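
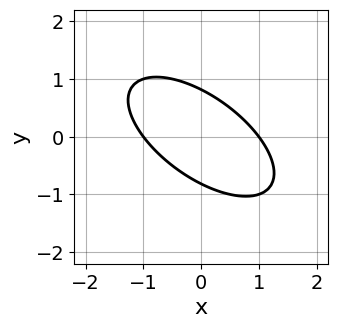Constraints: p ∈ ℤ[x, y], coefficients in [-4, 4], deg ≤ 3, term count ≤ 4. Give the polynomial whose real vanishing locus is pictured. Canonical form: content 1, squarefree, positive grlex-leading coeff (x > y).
2*x^2 + 3*x*y + 3*y^2 - 2

First, degree: no degree-1 curve has this shape, so deg p = 2.
Next, reading off the gridlines: the x-axis gridline crossings are at x ∈ {-1, 1}.
Finally, solving for integer coefficients yields p as stated.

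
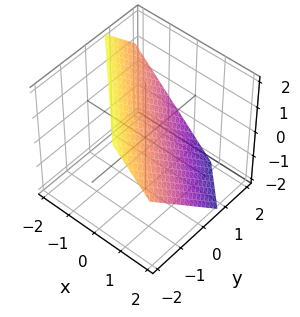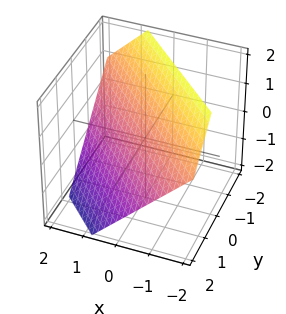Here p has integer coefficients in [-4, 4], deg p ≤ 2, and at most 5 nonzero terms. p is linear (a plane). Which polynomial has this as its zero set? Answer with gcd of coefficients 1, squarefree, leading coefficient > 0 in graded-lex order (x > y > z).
Degree: the surface is flat (a plane), so deg p = 1.
Putting this together gives p.

3*x + 3*y + 3*z - 2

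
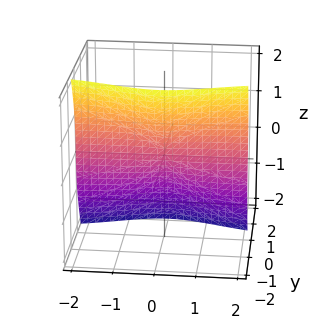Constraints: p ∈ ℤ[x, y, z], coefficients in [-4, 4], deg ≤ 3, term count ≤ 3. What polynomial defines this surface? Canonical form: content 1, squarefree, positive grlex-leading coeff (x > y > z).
2*x^2*y + 2*y*z^2 + z^3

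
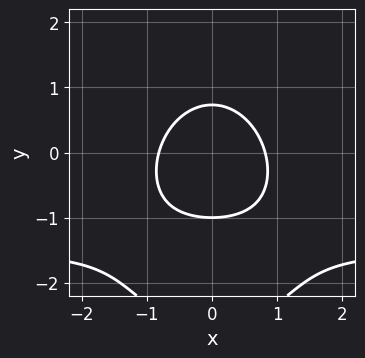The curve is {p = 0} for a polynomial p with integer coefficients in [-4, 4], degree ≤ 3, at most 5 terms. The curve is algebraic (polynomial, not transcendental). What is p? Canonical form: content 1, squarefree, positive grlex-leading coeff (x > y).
2*x^2*y + y^3 + 3*x^2 + 3*y^2 - 2

First, degree: no degree-2 curve has this shape, so deg p = 3.
Then, symmetries: mirror symmetry x ↦ −x ⇒ only even powers of x.
Next, against the integer gridlines: it meets the y-axis at y = -1 (among the integer gridlines).
Finally, the integer polynomial consistent with all of this is the stated p.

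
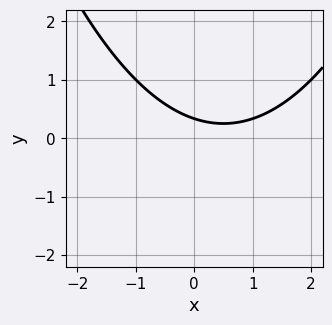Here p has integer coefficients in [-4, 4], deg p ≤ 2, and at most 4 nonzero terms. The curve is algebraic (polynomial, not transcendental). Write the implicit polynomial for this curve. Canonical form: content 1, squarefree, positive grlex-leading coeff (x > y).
First, the degree is 2 — a generic line meets the curve in up to 2 points.
Then, checking where it meets the axes: no x-intercept at any integer in the box.
Finally, the integer polynomial consistent with all of this is the stated p.

x^2 - x - 3*y + 1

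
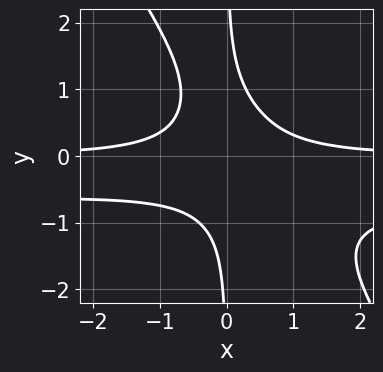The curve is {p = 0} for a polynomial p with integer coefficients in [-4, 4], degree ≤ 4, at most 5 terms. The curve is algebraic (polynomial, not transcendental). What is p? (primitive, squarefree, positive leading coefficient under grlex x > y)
3*x^2*y^2 + 2*x*y^3 + 2*x^2*y - 1

The degree is 4 — the shape is more complex than any degree-3 curve.
From the visible intercepts: no x-intercept at any integer in the box; no y-intercept at any integer in the box.
These observations pin down the coefficients.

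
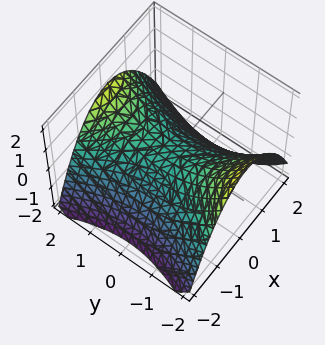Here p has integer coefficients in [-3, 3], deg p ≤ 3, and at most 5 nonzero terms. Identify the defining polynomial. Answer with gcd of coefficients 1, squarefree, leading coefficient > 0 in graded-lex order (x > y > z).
First, the degree is 2 — a saddle surface; a quadric.
Next, symmetries: the x ↦ −x reflection is a symmetry, so x appears only in even powers; the y ↦ −y reflection is a symmetry, so y appears only in even powers.
Next, observable constraints: it meets the z-axis at z = 0 (among the integer gridlines); it meets the x-axis at x = 0 (among the integer gridlines); it meets the y-axis at y = 0 (among the integer gridlines).
Finally, the integer polynomial consistent with all of this is the stated p.

2*x^2 - y^2 + 3*z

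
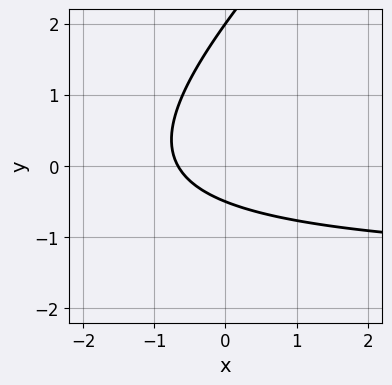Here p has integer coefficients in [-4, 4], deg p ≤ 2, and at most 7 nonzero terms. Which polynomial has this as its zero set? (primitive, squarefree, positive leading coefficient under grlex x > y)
1. Degree: the shape is more complex than any degree-1 curve, so deg p = 2.
2. From the axis intercepts and sections: one y-axis crossing is at y = 2.
3. Fitting integer coefficients to these (and the overall shape) gives p.

2*x*y - 2*y^2 + 3*x + 3*y + 2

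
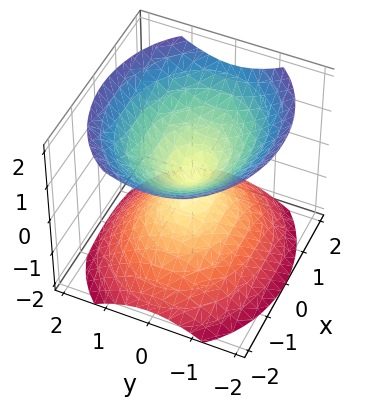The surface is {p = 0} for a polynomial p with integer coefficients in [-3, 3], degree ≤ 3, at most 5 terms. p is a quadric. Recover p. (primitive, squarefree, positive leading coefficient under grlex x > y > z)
2*x^2 + 3*y^2 - 3*z^2

(a) I count 2 distinct pieces. They look like related sheets of one shape, so recover p as a whole.
(b) Degree: two nappes meeting at a single point; a quadric, so deg p = 2.
(c) Symmetries: mirror symmetry z ↦ −z ⇒ only even powers of z; it's symmetric under y → −y, forcing even powers of y; the x ↦ −x reflection is a symmetry, so x appears only in even powers.
(d) Against the integer gridlines: it crosses the y-axis at the gridline y = 0; it crosses the x-axis at the gridline x = 0; it crosses the z-axis at the gridline z = 0.
(e) Matching integer coefficients to the picture gives p.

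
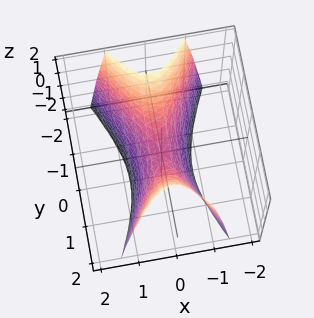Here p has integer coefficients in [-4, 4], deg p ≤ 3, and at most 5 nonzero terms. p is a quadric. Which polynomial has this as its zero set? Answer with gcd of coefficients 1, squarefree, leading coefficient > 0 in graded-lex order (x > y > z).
deg p = 2. A hyperbolic paraboloid; a quadric.
Symmetries: it's symmetric under y → −y, forcing even powers of y; it's symmetric under x → −x, forcing even powers of x.
Checking where it meets the axes: one z-axis crossing is at z = 0; one y-axis crossing is at y = 0; it crosses the x-axis at the gridline x = 0.
The integer polynomial consistent with all of this is the stated p.

3*x^2 - y^2 + z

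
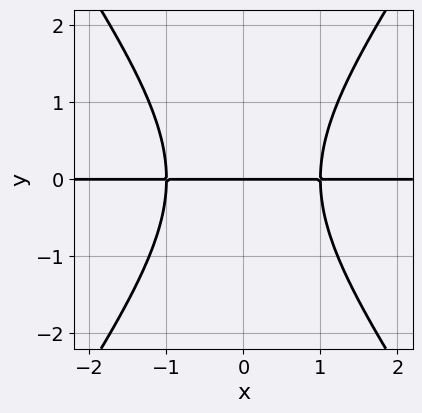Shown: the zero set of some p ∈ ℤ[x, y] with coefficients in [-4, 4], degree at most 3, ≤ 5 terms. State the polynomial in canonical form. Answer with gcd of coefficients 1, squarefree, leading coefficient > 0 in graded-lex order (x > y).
The degree is 3 — no degree-2 curve has this shape.
Symmetries: it's symmetric under x → −x, forcing even powers of x.
Checking where it meets the axes: every point of the x-axis in the box is on the curve; one y-axis crossing is at y = 0.
The integer polynomial consistent with all of this is the stated p.

2*x^2*y - y^3 - 2*y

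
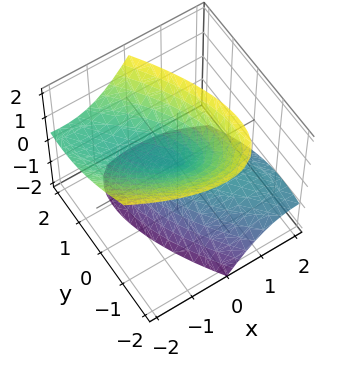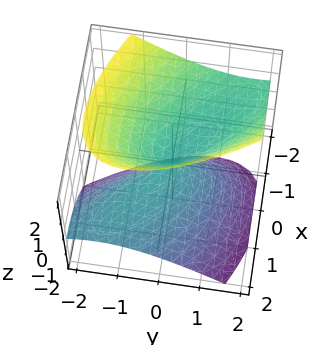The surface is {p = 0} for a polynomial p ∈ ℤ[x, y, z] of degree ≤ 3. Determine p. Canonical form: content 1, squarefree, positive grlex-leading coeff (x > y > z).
2*x^2 + 3*x*y + 3*x*z + 2*y^2 - 2*z^2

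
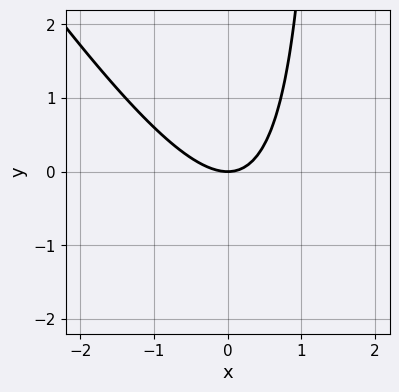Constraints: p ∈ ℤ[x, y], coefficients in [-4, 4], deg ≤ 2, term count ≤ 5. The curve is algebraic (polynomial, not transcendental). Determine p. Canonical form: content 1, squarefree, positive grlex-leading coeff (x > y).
First, degree: the shape is more complex than any degree-1 curve, so deg p = 2.
Then, reading off the gridlines: it meets the y-axis at y = 0 (among the integer gridlines); it crosses the x-axis at the gridline x = 0.
Finally, together with the visible shape, these determine p as stated.

3*x^2 + 2*x*y - 3*y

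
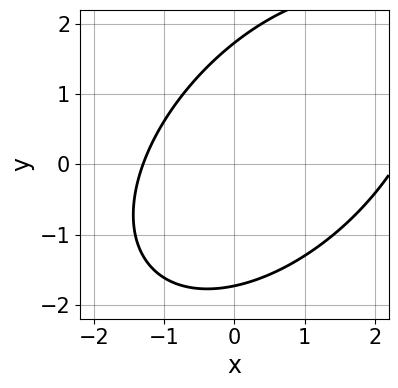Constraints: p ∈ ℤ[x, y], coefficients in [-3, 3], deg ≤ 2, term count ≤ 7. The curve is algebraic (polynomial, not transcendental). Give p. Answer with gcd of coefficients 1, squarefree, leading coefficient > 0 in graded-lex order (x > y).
x^2 - x*y + y^2 - x - 3

1. The degree is 2 — a generic line meets the curve in up to 2 points.
2. Putting this together gives p.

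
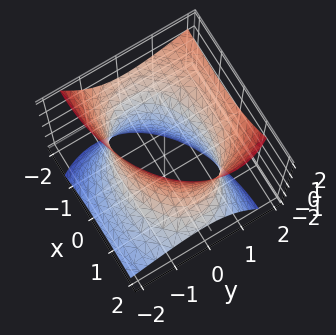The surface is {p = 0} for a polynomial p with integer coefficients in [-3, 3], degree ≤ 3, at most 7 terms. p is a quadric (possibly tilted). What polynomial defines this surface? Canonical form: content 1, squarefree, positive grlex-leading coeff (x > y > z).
x^2 + 2*x*z + 2*y^2 - 2*y*z - z^2 - 3

(a) The degree is 2 — a generic line meets the surface in up to 2 points.
(b) Against the integer gridlines: the surface avoids every integer z-axis point in the box.
(c) Together with the visible shape, these determine p as stated.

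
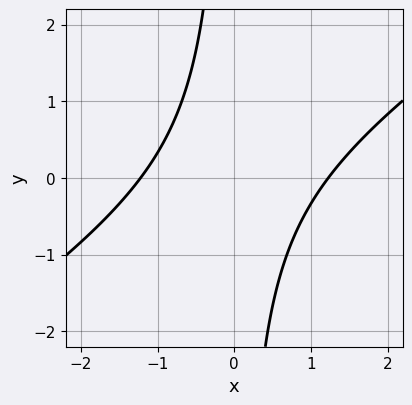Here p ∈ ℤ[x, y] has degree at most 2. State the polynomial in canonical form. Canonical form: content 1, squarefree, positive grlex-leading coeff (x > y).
2*x^2 - 3*x*y - 3

1. The degree is 2 — the shape is more complex than any degree-1 curve.
2. Observable constraints: the curve avoids every integer y-axis point in the box.
3. Assembling these constraints gives the stated polynomial.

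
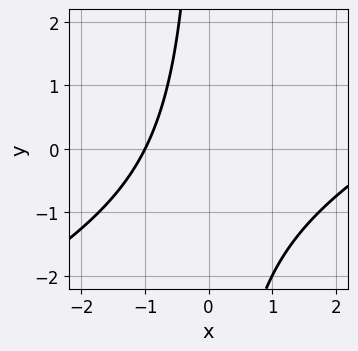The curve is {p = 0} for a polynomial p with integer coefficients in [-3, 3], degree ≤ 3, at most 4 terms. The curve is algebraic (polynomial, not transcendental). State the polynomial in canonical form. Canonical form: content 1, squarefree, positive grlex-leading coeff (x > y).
x^2 - 2*x*y - 2*x - 3

1. deg p = 2. The shape is more complex than any degree-1 curve.
2. Reading off the gridlines: it misses every integer gridline on the y-axis; it meets the x-axis at x = -1 (among the integer gridlines).
3. Putting this together gives p.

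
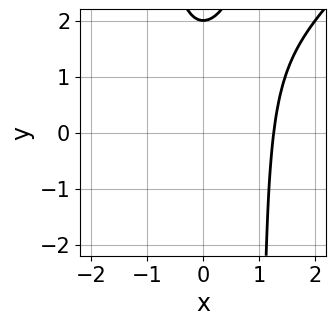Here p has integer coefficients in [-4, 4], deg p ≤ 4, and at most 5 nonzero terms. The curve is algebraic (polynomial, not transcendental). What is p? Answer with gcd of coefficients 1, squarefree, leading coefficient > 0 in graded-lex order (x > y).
x^3 - x^2*y + y - 2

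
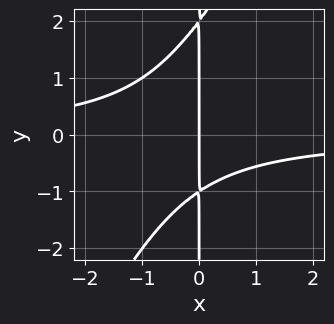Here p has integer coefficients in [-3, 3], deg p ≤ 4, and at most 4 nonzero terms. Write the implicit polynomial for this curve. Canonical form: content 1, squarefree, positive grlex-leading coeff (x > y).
2*x^2*y - x*y^2 + x*y + 2*x

Degree: no degree-2 curve has this shape, so deg p = 3.
From the axis intercepts and sections: one x-axis crossing is at x = 0; the visible y-axis segment lies entirely on the curve.
Matching integer coefficients to the picture gives p.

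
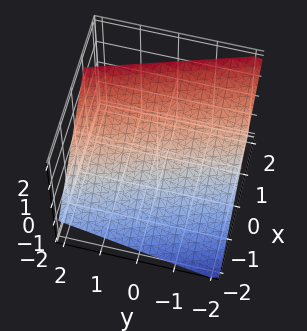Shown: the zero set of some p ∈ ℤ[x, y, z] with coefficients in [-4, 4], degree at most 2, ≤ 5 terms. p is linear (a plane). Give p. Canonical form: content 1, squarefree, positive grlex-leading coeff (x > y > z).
3*x + y - 3*z + 2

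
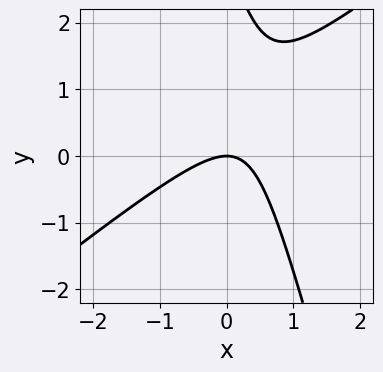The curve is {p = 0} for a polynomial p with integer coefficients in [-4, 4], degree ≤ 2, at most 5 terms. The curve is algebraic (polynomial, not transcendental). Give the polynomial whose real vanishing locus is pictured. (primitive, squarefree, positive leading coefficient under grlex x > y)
1. Degree: no degree-1 curve has this shape, so deg p = 2.
2. Reading off the gridlines: it meets the y-axis at y = 0 (among the integer gridlines); one x-axis crossing is at x = 0.
3. Fitting integer coefficients to these (and the overall shape) gives p.

3*x^2 - 3*x*y - y^2 + 3*y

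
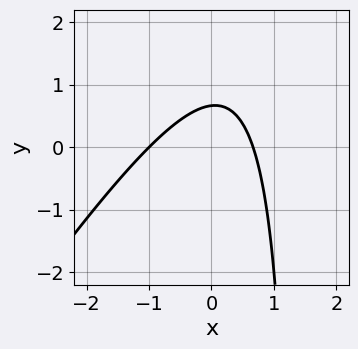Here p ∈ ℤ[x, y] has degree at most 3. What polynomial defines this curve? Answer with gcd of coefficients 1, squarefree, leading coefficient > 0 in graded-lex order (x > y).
3*x^2 - 2*x*y + x + 3*y - 2

(a) The degree is 2 — the shape is more complex than any degree-1 curve.
(b) From the visible intercepts: one x-axis crossing is at x = -1.
(c) Together with the visible shape, these determine p as stated.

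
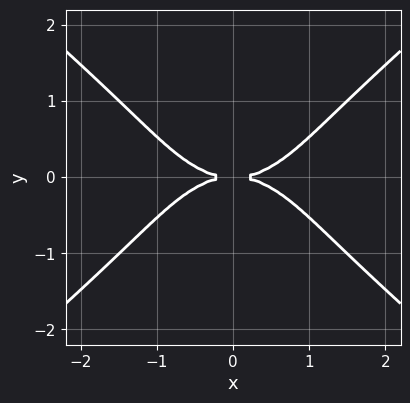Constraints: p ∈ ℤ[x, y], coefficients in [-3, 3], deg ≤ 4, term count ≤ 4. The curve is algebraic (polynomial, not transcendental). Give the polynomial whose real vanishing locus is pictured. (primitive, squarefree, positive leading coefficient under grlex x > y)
x^4 - 2*y^4 - 3*y^2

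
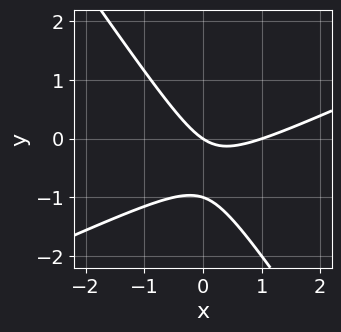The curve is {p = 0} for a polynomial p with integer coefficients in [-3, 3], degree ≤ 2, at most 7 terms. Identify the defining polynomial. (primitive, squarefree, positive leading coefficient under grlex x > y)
2*x^2 - 3*x*y - 3*y^2 - 2*x - 3*y

1. deg p = 2. A generic line meets the curve in up to 2 points.
2. Reading off the gridlines: among the integer gridlines, it crosses the y-axis at y ∈ {-1, 0}; among the integer gridlines, it crosses the x-axis at x ∈ {0, 1}.
3. Putting this together gives p.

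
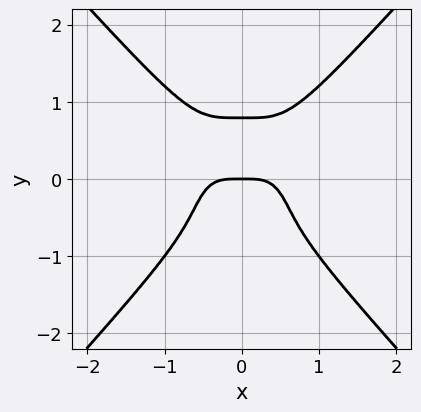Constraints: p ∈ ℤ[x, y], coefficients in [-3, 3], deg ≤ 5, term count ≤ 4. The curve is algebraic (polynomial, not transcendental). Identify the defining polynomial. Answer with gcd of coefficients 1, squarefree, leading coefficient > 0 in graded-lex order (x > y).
First, the degree is 4 — the shape is more complex than any degree-3 curve.
Then, symmetries: it's symmetric under x → −x, forcing even powers of x.
Then, observable constraints: it crosses the x-axis at the gridline x = 0; it crosses the y-axis at the gridline y = 0.
Finally, together with the visible shape, these determine p as stated.

3*x^4 - 2*y^4 + y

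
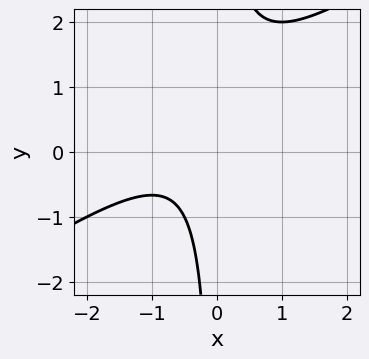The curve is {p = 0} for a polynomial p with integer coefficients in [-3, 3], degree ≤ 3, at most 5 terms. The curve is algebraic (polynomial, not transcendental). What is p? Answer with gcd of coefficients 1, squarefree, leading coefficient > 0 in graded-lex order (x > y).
1. The degree is 2 — no degree-1 curve has this shape.
2. From the axis intercepts and sections: the curve avoids every integer x-axis point in the box; the curve avoids every integer y-axis point in the box.
3. Together with the visible shape, these determine p as stated.

2*x^2 - 3*x*y + 2*x + 2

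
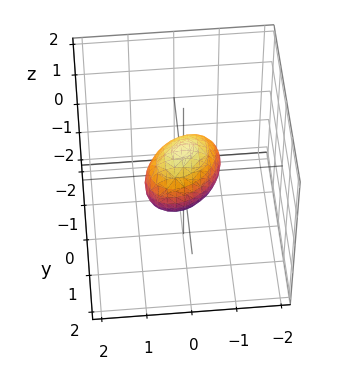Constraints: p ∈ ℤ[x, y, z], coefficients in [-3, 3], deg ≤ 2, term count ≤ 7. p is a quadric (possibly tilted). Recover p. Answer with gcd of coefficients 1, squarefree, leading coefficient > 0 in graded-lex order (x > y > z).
3*x^2 - 2*x*y + 3*y^2 + 3*z^2 - 2

First, degree: the shape is more complex than any degree-1 surface, so deg p = 2.
Finally, putting this together gives p.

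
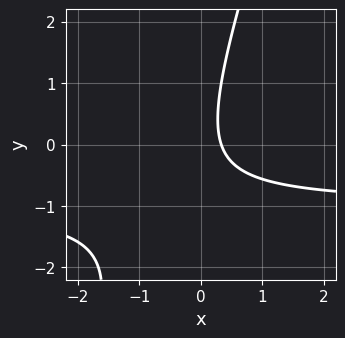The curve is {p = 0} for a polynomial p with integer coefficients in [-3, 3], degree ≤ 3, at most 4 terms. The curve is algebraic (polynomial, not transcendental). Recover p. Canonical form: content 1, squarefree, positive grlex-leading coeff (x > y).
1. Degree: the shape is more complex than any degree-1 curve, so deg p = 2.
2. From the visible intercepts: it misses every integer gridline on the y-axis.
3. Putting this together gives p.

3*x*y - y^2 + 3*x - 1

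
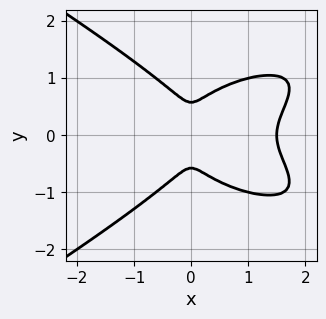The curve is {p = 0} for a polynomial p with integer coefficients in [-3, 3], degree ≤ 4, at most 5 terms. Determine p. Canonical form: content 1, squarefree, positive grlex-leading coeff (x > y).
1. deg p = 4.
2. Symmetries: mirror symmetry y ↦ −y ⇒ only even powers of y.
3. Fitting integer coefficients to these (and the overall shape) gives p.

x^2*y^2 - 3*y^4 - 2*x^3 + 3*x^2 + y^2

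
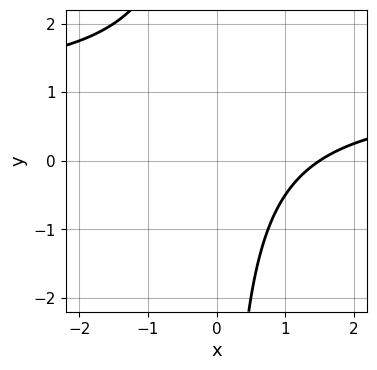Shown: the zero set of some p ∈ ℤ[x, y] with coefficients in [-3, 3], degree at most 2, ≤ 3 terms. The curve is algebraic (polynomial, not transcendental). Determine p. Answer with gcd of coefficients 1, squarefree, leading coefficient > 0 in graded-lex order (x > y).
2*x*y - 2*x + 3

deg p = 2.
Reading off the gridlines: no y-intercept at any integer in the box.
Together with the visible shape, these determine p as stated.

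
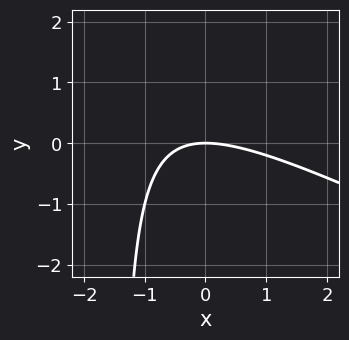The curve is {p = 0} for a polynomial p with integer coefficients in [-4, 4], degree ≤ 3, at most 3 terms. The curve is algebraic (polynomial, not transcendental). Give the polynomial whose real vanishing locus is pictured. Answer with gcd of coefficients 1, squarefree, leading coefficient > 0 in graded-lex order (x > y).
x^2 + 2*x*y + 3*y

First, the degree is 2 — a generic line meets the curve in up to 2 points.
Next, from the axis intercepts and sections: one x-axis crossing is at x = 0; it meets the y-axis at y = 0 (among the integer gridlines).
Finally, putting this together gives p.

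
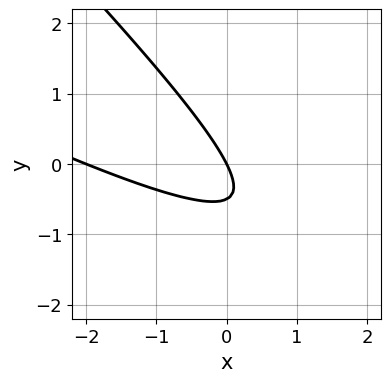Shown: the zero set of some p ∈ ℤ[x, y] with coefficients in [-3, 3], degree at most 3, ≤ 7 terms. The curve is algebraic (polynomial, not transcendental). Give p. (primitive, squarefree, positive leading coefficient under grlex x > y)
x^2 + 3*x*y + 2*y^2 + 2*x + y

First, degree: the shape is more complex than any degree-1 curve, so deg p = 2.
Then, against the integer gridlines: it meets the y-axis at y = 0 (among the integer gridlines); among the integer gridlines, it crosses the x-axis at x ∈ {-2, 0}.
Finally, these observations pin down the coefficients.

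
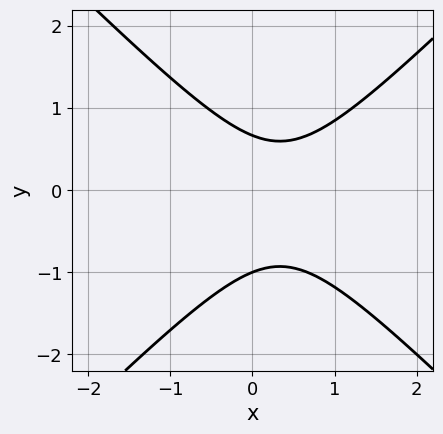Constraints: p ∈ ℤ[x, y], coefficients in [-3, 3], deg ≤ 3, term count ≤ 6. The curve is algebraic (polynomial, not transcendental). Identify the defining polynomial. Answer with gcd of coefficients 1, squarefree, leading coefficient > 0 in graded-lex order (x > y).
(a) Degree: a generic line meets the curve in up to 2 points, so deg p = 2.
(b) From the visible intercepts: the curve avoids every integer x-axis point in the box; it crosses the y-axis at the gridline y = -1.
(c) These observations pin down the coefficients.

3*x^2 - 3*y^2 - 2*x - y + 2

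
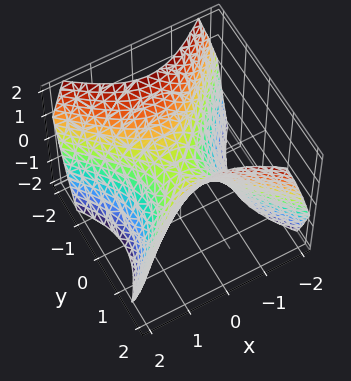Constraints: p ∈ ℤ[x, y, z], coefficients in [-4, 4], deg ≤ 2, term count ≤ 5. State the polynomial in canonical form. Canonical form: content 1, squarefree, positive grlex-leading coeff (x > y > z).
x^2 - y^2 + z

First, degree: a hyperbolic paraboloid; a quadric, so deg p = 2.
Next, symmetries: the y ↦ −y reflection is a symmetry, so y appears only in even powers; the x ↦ −x reflection is a symmetry, so x appears only in even powers.
Next, from the visible intercepts: it crosses the y-axis at the gridline y = 0; it meets the x-axis at x = 0 (among the integer gridlines).
Finally, together with the visible shape, these determine p as stated.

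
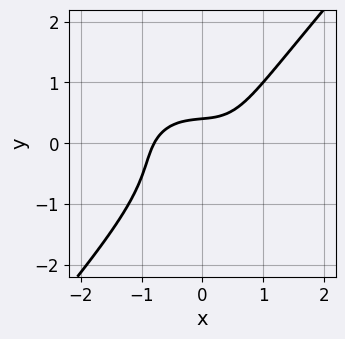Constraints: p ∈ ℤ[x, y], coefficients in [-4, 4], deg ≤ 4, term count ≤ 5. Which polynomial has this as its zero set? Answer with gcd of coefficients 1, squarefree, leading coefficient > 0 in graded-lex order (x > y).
deg p = 3. The shape is more complex than any degree-2 curve.
Putting this together gives p.

2*x^3 + 2*x*y^2 - 3*y^3 - 2*y + 1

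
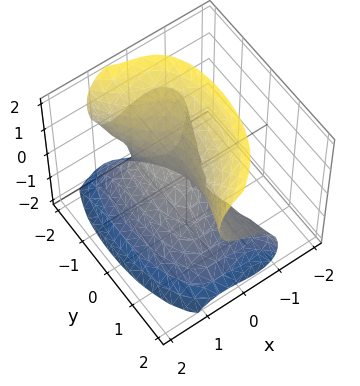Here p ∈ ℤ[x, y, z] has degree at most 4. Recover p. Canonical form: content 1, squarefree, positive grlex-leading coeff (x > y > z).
First, the degree is 3 — no degree-2 surface has this shape.
Next, against the integer gridlines: it crosses the x-axis at the gridline x = 0; every point of the y-axis in the box is on the surface; one z-axis crossing is at z = 0.
Finally, matching integer coefficients to the picture gives p.

3*x^3 - y^2*z + z^3 + x*y + 2*x*z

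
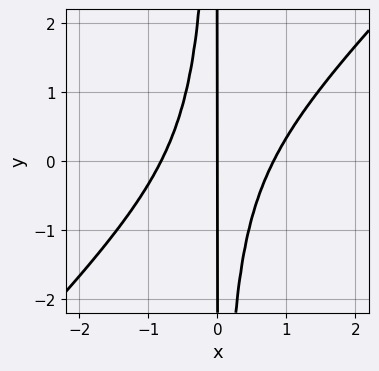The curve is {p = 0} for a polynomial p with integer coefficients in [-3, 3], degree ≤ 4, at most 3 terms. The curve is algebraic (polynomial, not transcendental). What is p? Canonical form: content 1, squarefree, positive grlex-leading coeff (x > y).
(a) deg p = 3. The shape is more complex than any degree-2 curve.
(b) From the visible intercepts: the visible y-axis segment lies entirely on the curve; it crosses the x-axis at the gridline x = 0.
(c) Assembling these constraints gives the stated polynomial.

3*x^3 - 3*x^2*y - 2*x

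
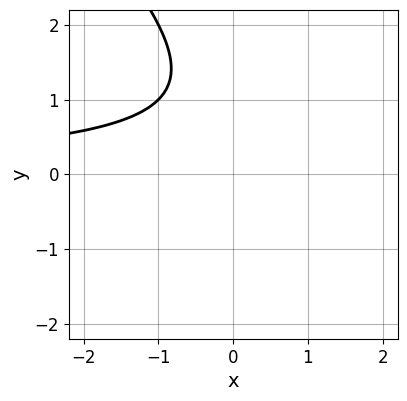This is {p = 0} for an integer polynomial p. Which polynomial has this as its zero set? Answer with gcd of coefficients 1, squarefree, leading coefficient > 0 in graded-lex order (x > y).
First, degree: a generic line meets the curve in up to 2 points, so deg p = 2.
Next, from the visible intercepts: the curve avoids every integer y-axis point in the box; no x-intercept at any integer in the box.
Finally, solving for integer coefficients yields p as stated.

x*y + y^2 - 2*y + 2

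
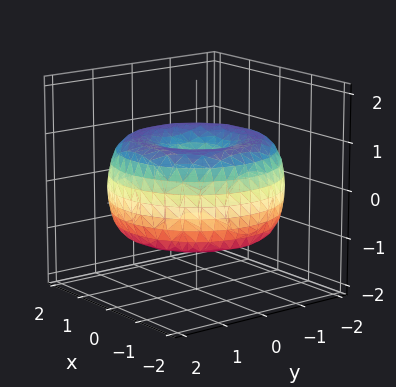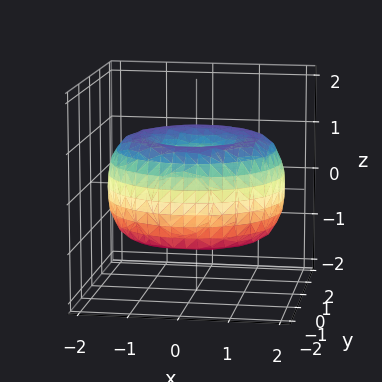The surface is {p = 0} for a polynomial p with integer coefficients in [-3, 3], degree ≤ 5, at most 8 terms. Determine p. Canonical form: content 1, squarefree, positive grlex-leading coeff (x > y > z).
x^4 + 2*x^2*y^2 + y^4 - 3*x^2 - 3*y^2 + 3*z^2 - 1

First, deg p = 4. The shape is more complex than any degree-3 surface.
Next, by symmetry, the z-axis is an axis of rotation, so x and y enter only as x² + y².
Next, from the visible intercepts: a circular section at z = 1 has radius exactly 1.
Finally, fitting integer coefficients to these (and the overall shape) gives p.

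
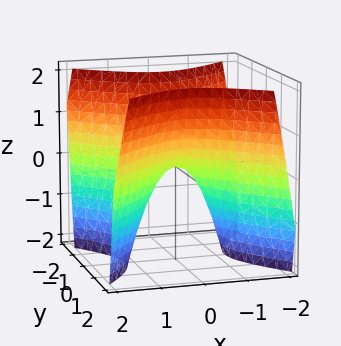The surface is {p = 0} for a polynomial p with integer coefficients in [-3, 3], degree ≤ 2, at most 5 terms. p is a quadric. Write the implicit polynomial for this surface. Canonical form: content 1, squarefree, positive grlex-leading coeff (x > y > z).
(a) The degree is 2 — a saddle surface; a quadric.
(b) Symmetries: the x ↦ −x reflection is a symmetry, so x appears only in even powers; the y ↦ −y reflection is a symmetry, so y appears only in even powers.
(c) From the visible intercepts: it meets the z-axis at z = 0 (among the integer gridlines); it meets the y-axis at y = 0 (among the integer gridlines); it meets the x-axis at x = 0 (among the integer gridlines).
(d) Together with the visible shape, these determine p as stated.

3*x^2 - 3*y^2 + 2*z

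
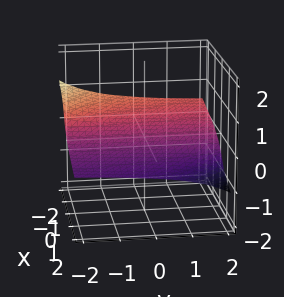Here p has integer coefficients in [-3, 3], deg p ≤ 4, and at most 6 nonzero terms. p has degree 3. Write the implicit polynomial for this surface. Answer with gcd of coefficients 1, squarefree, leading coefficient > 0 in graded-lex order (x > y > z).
deg p = 3. The shape is more complex than any degree-2 surface.
From the axis intercepts and sections: every point of the y-axis in the box is on the surface; it meets the x-axis at x = 0 (among the integer gridlines); it meets the z-axis at z = 0 (among the integer gridlines).
Together with the visible shape, these determine p as stated.

2*y*z^2 + 3*z^3 + x + 3*z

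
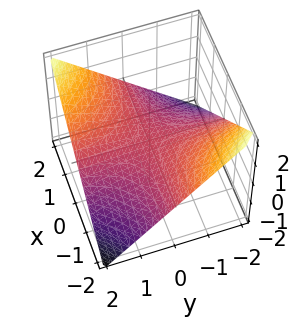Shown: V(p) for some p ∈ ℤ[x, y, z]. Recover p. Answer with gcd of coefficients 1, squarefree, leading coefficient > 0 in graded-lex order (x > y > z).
x*y - 2*z

deg p = 2. A hyperbolic paraboloid; a quadric.
Against the integer gridlines: every point of the y-axis in the box is on the surface; one z-axis crossing is at z = 0; the visible x-axis segment lies entirely on the surface.
Putting this together gives p.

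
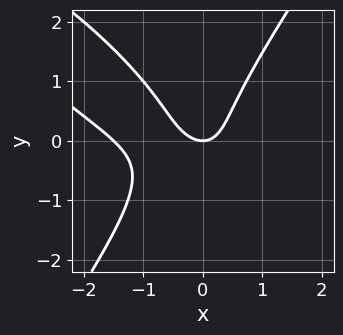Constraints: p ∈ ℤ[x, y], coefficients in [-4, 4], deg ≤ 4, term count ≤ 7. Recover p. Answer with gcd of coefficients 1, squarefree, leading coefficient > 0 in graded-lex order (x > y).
1. deg p = 3.
2. Reading off the gridlines: it meets the y-axis at y = 0 (among the integer gridlines); one x-axis crossing is at x = 0.
3. The integer polynomial consistent with all of this is the stated p.

2*x^3 + 3*x^2*y - 2*y^3 + 3*x^2 - 2*y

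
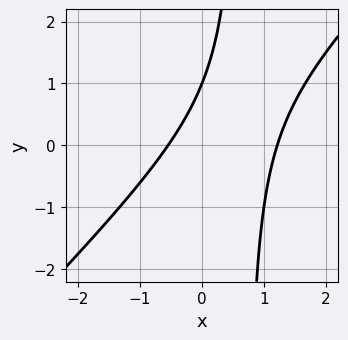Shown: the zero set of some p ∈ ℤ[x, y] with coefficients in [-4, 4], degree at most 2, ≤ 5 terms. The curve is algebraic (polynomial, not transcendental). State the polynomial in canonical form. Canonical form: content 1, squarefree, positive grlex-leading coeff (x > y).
3*x^2 - 3*x*y - 2*x + 2*y - 2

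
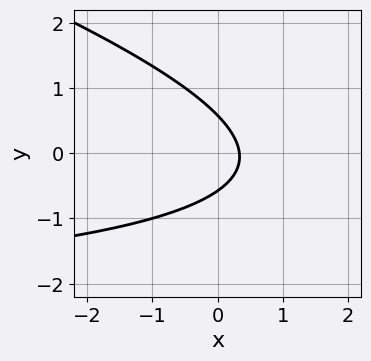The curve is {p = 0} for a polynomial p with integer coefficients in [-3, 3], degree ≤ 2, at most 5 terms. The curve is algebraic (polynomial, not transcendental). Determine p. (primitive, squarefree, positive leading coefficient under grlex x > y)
x*y + 3*y^2 + 3*x - 1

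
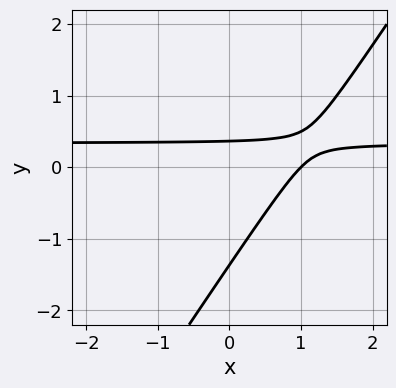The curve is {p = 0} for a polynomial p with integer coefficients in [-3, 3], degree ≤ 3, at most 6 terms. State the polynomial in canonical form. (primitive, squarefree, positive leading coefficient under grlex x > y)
(a) Degree: no degree-1 curve has this shape, so deg p = 2.
(b) Against the integer gridlines: it crosses the x-axis at the gridline x = 1.
(c) Solving for integer coefficients yields p as stated.

3*x*y - 2*y^2 - x - 2*y + 1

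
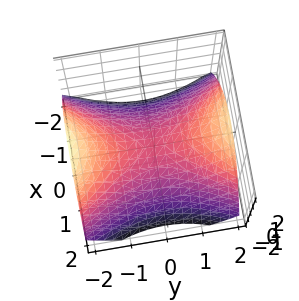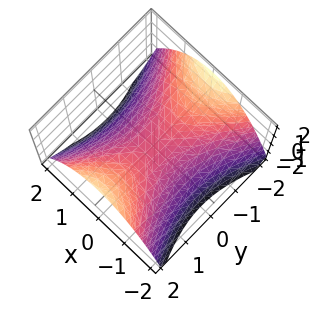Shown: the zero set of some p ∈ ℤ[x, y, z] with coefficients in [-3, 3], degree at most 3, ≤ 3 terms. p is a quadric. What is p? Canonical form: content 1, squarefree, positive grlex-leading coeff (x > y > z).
2*x^2 - y^2 + 3*z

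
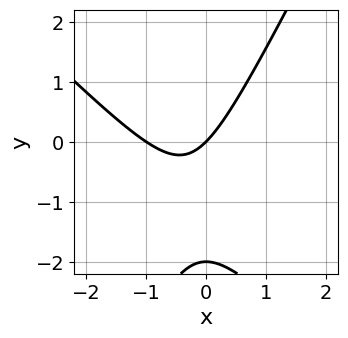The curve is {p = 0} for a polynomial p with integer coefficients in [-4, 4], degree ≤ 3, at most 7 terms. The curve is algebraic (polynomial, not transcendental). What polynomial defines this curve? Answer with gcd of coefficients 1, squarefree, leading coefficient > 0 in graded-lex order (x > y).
2*x^2 + x*y - y^2 + 2*x - 2*y

1. Degree: a generic line meets the curve in up to 2 points, so deg p = 2.
2. Observable constraints: the y-axis gridline crossings are at y ∈ {-2, 0}; the x-axis gridline crossings are at x ∈ {-1, 0}.
3. Matching integer coefficients to the picture gives p.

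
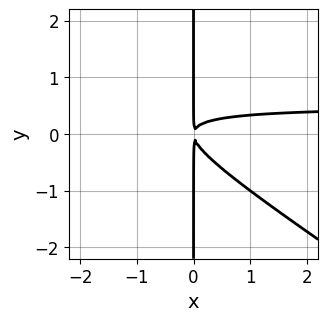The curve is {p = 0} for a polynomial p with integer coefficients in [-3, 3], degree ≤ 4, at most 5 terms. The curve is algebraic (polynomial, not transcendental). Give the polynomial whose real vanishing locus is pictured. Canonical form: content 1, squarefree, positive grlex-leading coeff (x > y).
2*x^2*y + 3*x*y^2 - x^2

1. deg p = 3. No degree-2 curve has this shape.
2. From the visible intercepts: every point of the y-axis in the box is on the curve.
3. Assembling these constraints gives the stated polynomial.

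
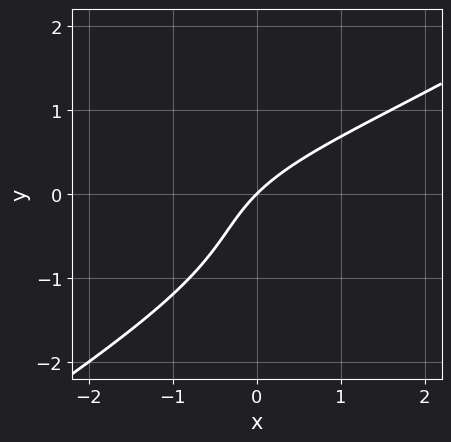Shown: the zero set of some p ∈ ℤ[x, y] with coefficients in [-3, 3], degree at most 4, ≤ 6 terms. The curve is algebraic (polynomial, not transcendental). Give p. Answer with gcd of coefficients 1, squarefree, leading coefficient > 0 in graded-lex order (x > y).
First, the degree is 3 — no degree-2 curve has this shape.
Then, checking where it meets the axes: it meets the y-axis at y = 0 (among the integer gridlines); it meets the x-axis at x = 0 (among the integer gridlines).
Finally, these observations pin down the coefficients.

2*x*y^2 - 3*y^3 - 2*y^2 + 3*x - 3*y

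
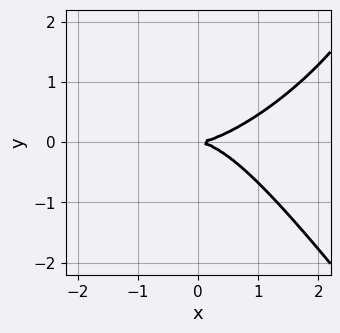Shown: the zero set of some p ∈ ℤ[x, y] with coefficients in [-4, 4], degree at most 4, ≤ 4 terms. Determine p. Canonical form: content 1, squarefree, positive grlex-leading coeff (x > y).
1. deg p = 3. The shape is more complex than any degree-2 curve.
2. Reading off the gridlines: it crosses the x-axis at the gridline x = 0; one y-axis crossing is at y = 0.
3. Assembling these constraints gives the stated polynomial.

x^3 - x^2*y + y^3 - 3*y^2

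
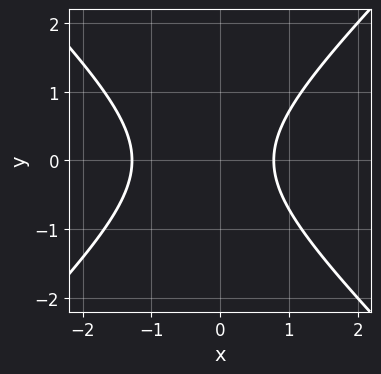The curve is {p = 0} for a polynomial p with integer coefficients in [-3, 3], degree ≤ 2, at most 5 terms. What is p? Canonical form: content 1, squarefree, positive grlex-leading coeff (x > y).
2*x^2 - 2*y^2 + x - 2

1. Degree: no degree-1 curve has this shape, so deg p = 2.
2. Symmetries: mirror symmetry y ↦ −y ⇒ only even powers of y.
3. From the axis intercepts and sections: it misses every integer gridline on the y-axis.
4. Solving for integer coefficients yields p as stated.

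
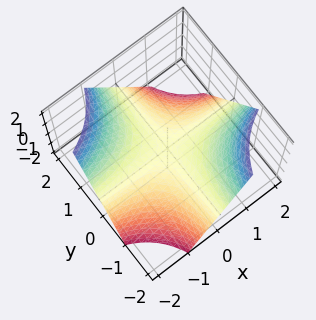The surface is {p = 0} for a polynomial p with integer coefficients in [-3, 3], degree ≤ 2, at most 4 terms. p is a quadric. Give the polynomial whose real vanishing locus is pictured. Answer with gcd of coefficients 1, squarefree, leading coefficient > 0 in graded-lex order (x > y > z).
x*y + z

1. Degree: a hyperbolic paraboloid; a quadric, so deg p = 2.
2. Checking where it meets the axes: every point of the x-axis in the box is on the surface; one z-axis crossing is at z = 0; the visible y-axis segment lies entirely on the surface.
3. Matching integer coefficients to the picture gives p.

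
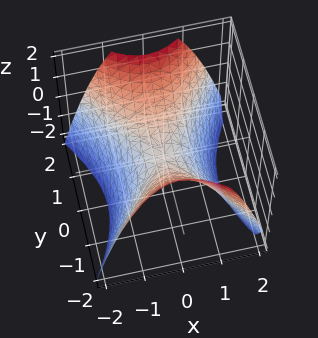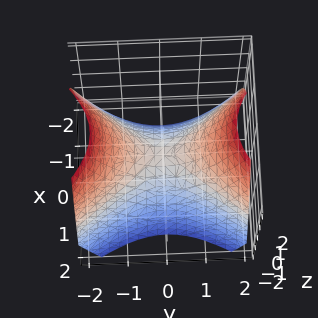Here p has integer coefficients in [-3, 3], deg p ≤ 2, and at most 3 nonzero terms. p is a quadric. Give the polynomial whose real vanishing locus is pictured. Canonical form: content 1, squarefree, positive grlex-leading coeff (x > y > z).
deg p = 2. A hyperbolic paraboloid; a quadric.
Symmetries: it's symmetric under x → −x, forcing even powers of x; it's symmetric under y → −y, forcing even powers of y.
From the visible intercepts: one y-axis crossing is at y = 0; it crosses the z-axis at the gridline z = 0; it meets the x-axis at x = 0 (among the integer gridlines).
Together with the visible shape, these determine p as stated.

3*x^2 - 2*y^2 + 3*z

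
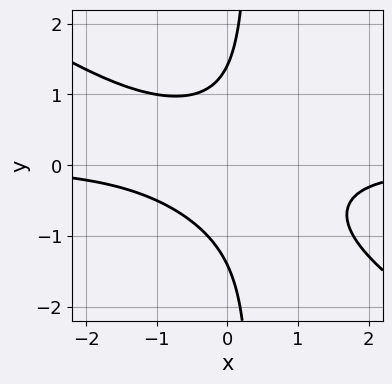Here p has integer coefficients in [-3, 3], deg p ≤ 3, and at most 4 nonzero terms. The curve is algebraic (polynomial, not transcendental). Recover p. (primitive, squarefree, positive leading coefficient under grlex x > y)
1. deg p = 3. A generic line meets the curve in up to 3 points.
2. Observable constraints: it misses every integer gridline on the x-axis.
3. Assembling these constraints gives the stated polynomial.

2*x^2*y + 3*x*y^2 - y^2 + 2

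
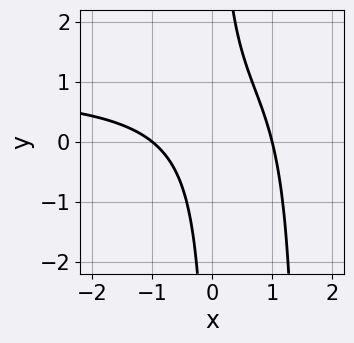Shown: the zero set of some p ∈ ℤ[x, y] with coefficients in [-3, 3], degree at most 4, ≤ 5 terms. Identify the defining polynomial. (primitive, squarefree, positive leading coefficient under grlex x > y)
2*x^2*y - 2*x^2 - 3*x*y + 2

First, the degree is 3 — the shape is more complex than any degree-2 curve.
Then, from the axis intercepts and sections: the x-axis gridline crossings are at x ∈ {-1, 1}; it misses every integer gridline on the y-axis.
Finally, these observations pin down the coefficients.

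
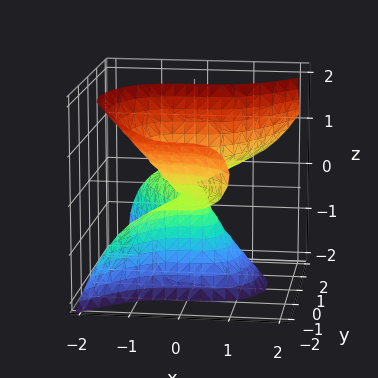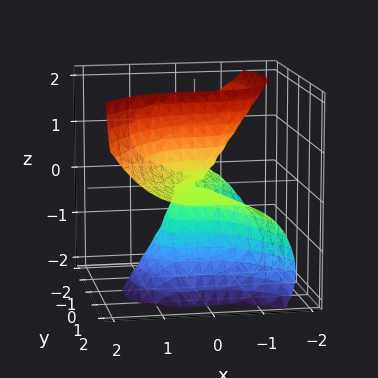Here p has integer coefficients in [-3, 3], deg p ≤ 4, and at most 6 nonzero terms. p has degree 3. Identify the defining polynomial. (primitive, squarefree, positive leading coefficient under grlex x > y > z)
3*x^3 - 3*y^2*z - 2*y*z^2 + z^3 - 3*y*z

(a) Degree: the shape is more complex than any degree-2 surface, so deg p = 3.
(b) Against the integer gridlines: one x-axis crossing is at x = 0; the visible y-axis segment lies entirely on the surface.
(c) The integer polynomial consistent with all of this is the stated p.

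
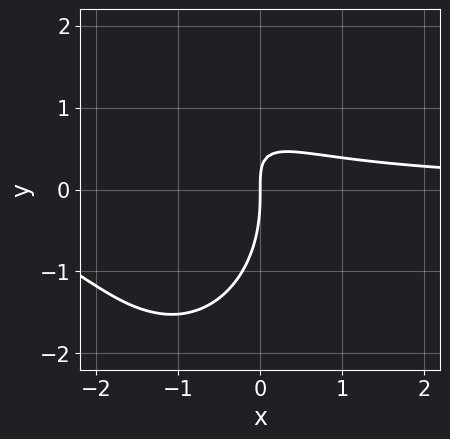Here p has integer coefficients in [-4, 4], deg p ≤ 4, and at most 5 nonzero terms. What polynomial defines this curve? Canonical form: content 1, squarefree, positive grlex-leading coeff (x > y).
(a) deg p = 3. No degree-2 curve has this shape.
(b) Against the integer gridlines: it crosses the y-axis at the gridline y = 0; one x-axis crossing is at x = 0.
(c) The integer polynomial consistent with all of this is the stated p.

2*x^2*y + y^3 + 3*x*y - 2*x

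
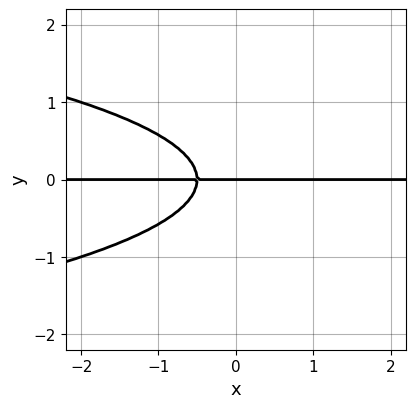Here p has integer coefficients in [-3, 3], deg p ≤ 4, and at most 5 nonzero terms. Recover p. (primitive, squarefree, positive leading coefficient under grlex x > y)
3*y^3 + 2*x*y + y

1. deg p = 3. The shape is more complex than any degree-2 curve.
2. Reading off the gridlines: it crosses the y-axis at the gridline y = 0; every point of the x-axis in the box is on the curve.
3. Putting this together gives p.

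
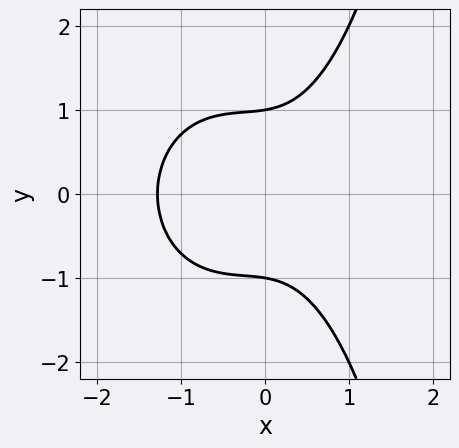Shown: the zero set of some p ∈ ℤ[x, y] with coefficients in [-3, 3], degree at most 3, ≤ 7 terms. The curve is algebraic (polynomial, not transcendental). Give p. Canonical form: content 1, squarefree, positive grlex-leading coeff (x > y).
3*x^3 + x*y^2 + 2*x^2 - 3*y^2 + 3

1. deg p = 3. A generic line meets the curve in up to 3 points.
2. Symmetries: it's symmetric under y → −y, forcing even powers of y.
3. Checking where it meets the axes: the y-axis gridline crossings are at y ∈ {-1, 1}.
4. Solving for integer coefficients yields p as stated.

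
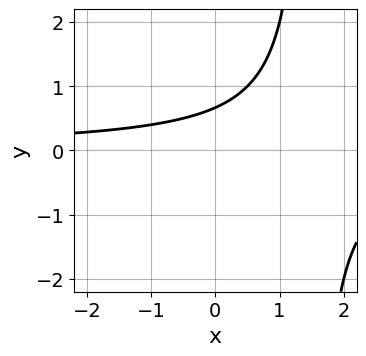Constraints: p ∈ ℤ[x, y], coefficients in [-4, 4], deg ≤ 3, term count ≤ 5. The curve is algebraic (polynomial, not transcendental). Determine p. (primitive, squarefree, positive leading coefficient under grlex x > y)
2*x*y - 3*y + 2

(a) Degree: a generic line meets the curve in up to 2 points, so deg p = 2.
(b) Checking where it meets the axes: no x-intercept at any integer in the box.
(c) Fitting integer coefficients to these (and the overall shape) gives p.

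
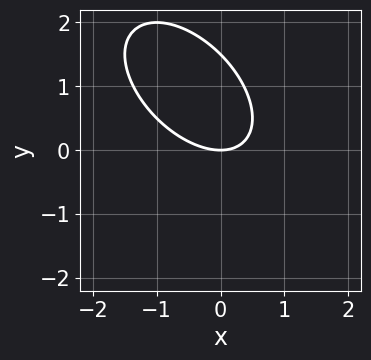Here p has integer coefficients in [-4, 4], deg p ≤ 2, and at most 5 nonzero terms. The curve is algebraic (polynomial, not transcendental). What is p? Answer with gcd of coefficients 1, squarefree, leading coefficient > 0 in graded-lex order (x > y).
2*x^2 + 2*x*y + 2*y^2 - 3*y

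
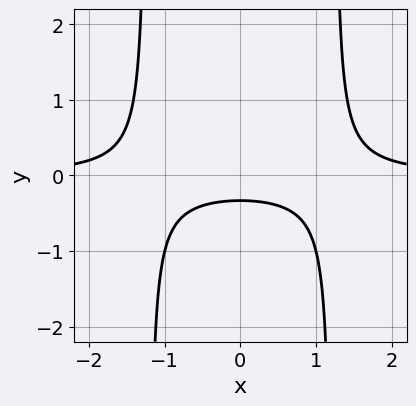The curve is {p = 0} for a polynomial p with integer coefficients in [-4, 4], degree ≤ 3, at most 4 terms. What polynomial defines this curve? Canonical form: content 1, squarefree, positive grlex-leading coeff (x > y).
2*x^2*y - 3*y - 1

First, deg p = 3. The shape is more complex than any degree-2 curve.
Then, symmetries: mirror symmetry x ↦ −x ⇒ only even powers of x.
Next, from the visible intercepts: it misses every integer gridline on the x-axis.
Finally, putting this together gives p.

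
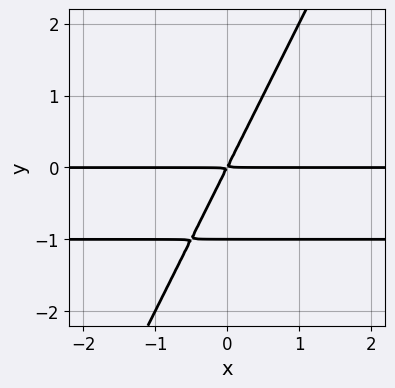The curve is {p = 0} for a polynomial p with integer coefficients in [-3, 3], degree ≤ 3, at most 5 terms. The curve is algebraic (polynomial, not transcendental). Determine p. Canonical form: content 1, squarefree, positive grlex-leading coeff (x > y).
2*x*y^2 - y^3 + 2*x*y - y^2

First, the degree is 3 — a generic line meets the curve in up to 3 points.
Next, against the integer gridlines: the visible x-axis segment lies entirely on the curve; it crosses the y-axis at the gridline y = -1.
Finally, together with the visible shape, these determine p as stated.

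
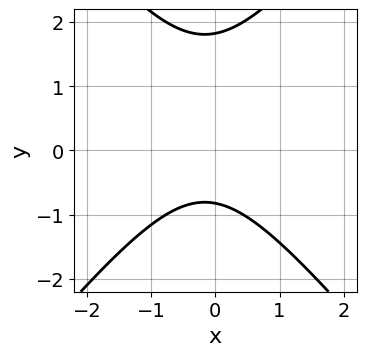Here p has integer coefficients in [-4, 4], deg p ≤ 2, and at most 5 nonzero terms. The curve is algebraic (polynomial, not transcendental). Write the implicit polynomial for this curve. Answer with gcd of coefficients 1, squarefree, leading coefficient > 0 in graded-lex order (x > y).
3*x^2 - 2*y^2 + x + 2*y + 3

deg p = 2.
From the visible intercepts: no x-intercept at any integer in the box.
Matching integer coefficients to the picture gives p.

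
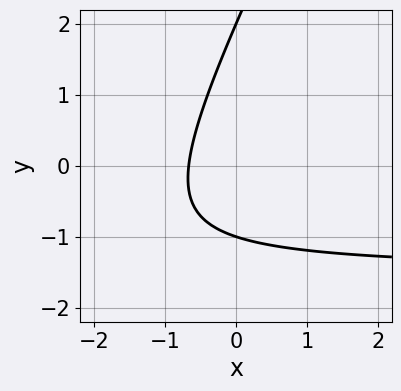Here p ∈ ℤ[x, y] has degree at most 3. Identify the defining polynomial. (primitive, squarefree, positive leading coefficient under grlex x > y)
First, degree: a generic line meets the curve in up to 2 points, so deg p = 2.
Next, observable constraints: among the integer gridlines, it crosses the y-axis at y ∈ {-1, 2}.
Finally, solving for integer coefficients yields p as stated.

2*x*y - y^2 + 3*x + y + 2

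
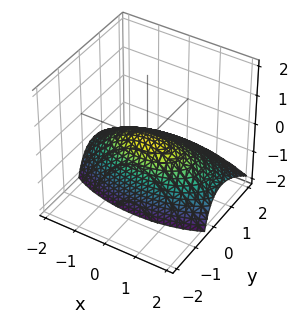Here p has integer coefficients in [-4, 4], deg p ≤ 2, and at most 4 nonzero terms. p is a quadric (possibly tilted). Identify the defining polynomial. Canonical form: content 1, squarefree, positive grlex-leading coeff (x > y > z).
x^2 + 3*y^2 + 3*y*z + 3*z

First, the degree is 2 — no degree-1 surface has this shape.
Next, from the visible intercepts: one z-axis crossing is at z = 0; it crosses the y-axis at the gridline y = 0.
Finally, matching integer coefficients to the picture gives p.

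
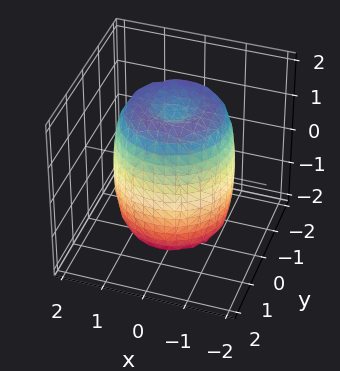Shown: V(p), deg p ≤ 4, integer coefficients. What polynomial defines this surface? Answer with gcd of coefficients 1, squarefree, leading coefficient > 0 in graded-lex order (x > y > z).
(a) Degree: a generic line meets the surface in up to 4 points, so deg p = 4.
(b) Symmetries: rotational symmetry about the z-axis ⇒ p depends on x, y only through x² + y².
(c) From the axis intercepts and sections: a circular section at z = -1 has radius between 1 and 2.
(d) These observations pin down the coefficients.

2*x^4 + 4*x^2*y^2 + 2*y^4 - 3*x^2 - 3*y^2 + z^2 - 2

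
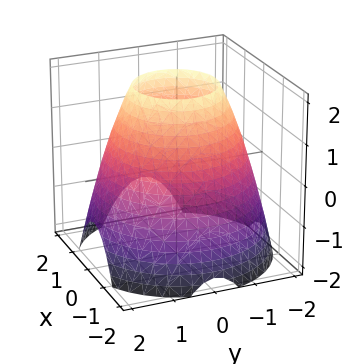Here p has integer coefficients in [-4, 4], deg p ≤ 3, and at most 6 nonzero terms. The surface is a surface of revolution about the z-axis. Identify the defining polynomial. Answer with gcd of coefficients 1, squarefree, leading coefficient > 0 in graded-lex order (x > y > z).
1. The degree is 2 — a generic line meets the surface in up to 2 points.
2. By symmetry, every cross-section ⟂ z is a circle, so x, y appear only via x² + y².
3. From the axis intercepts and sections: it misses every integer gridline on the z-axis; a circular section at z = 1 has radius between 1 and 2.
4. Assembling these constraints gives the stated polynomial.

x^2 + y^2 + z - 3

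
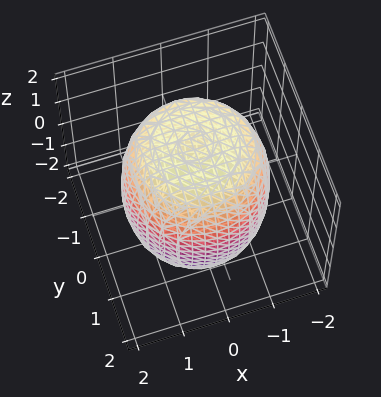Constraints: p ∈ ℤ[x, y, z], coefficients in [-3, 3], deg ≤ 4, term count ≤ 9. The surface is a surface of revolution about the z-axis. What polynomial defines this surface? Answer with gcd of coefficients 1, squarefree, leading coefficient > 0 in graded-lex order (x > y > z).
The degree is 4 — no degree-3 surface has this shape.
By symmetry, every cross-section ⟂ z is a circle, so x, y appear only via x² + y².
Reading off the gridlines: a circular section at z = 1 has radius between 1 and 2.
Together with the visible shape, these determine p as stated.

x^4 + 2*x^2*y^2 + y^4 - x^2 - y^2 + z^2 - 3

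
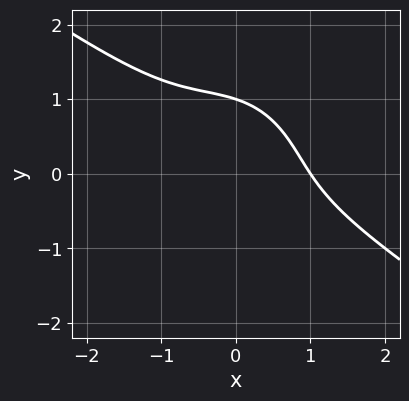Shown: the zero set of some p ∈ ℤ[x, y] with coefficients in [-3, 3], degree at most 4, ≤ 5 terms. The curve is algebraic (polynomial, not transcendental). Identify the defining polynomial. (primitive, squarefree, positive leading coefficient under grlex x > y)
(a) deg p = 3.
(b) Against the integer gridlines: it crosses the x-axis at the gridline x = 1; it meets the y-axis at y = 1 (among the integer gridlines).
(c) The integer polynomial consistent with all of this is the stated p.

x^3 + x^2*y + y^3 + x*y - 1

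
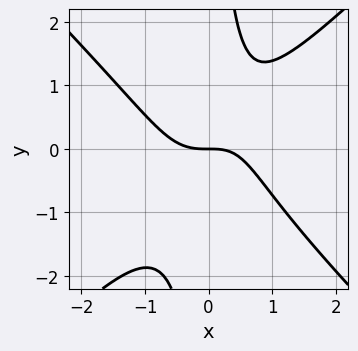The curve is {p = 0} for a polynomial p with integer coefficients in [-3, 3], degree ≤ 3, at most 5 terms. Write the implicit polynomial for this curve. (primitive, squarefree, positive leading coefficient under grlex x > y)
3*x^3 - 3*x*y^2 - x*y + 3*y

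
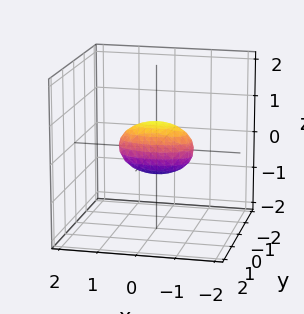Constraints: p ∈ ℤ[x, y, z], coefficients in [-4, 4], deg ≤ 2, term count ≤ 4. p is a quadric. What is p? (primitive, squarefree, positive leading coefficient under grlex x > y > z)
deg p = 2. Bounded and convex; a quadric.
Symmetries: mirror symmetry y ↦ −y ⇒ only even powers of y; mirror symmetry x ↦ −x ⇒ only even powers of x; the z ↦ −z reflection is a symmetry, so z appears only in even powers.
Observable constraints: among the integer gridlines, it crosses the x-axis at x ∈ {-1, 1}.
Matching integer coefficients to the picture gives p.

x^2 + 3*y^2 + 2*z^2 - 1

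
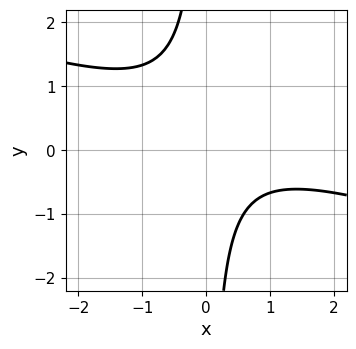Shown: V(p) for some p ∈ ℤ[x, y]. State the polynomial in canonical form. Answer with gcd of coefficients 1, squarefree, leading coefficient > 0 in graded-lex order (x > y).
x^2 + 3*x*y - x + 2

1. The degree is 2 — no degree-1 curve has this shape.
2. Against the integer gridlines: it misses every integer gridline on the y-axis; no x-intercept at any integer in the box.
3. Putting this together gives p.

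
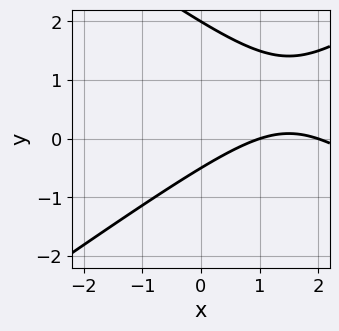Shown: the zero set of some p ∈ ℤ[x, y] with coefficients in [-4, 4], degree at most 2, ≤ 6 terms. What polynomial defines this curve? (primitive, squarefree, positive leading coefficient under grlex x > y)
x^2 - 2*y^2 - 3*x + 3*y + 2

(a) The degree is 2 — a generic line meets the curve in up to 2 points.
(b) From the axis intercepts and sections: it meets the y-axis at y = 2 (among the integer gridlines); among the integer gridlines, it crosses the x-axis at x ∈ {1, 2}.
(c) Matching integer coefficients to the picture gives p.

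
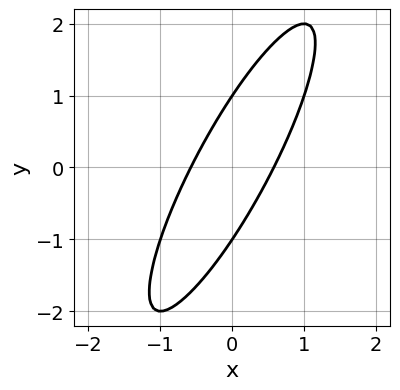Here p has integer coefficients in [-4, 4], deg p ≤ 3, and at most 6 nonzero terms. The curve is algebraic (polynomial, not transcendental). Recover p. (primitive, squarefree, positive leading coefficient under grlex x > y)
1. deg p = 2.
2. From the axis intercepts and sections: among the integer gridlines, it crosses the y-axis at y ∈ {-1, 1}.
3. Assembling these constraints gives the stated polynomial.

3*x^2 - 3*x*y + y^2 - 1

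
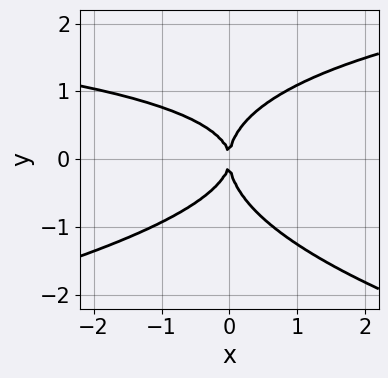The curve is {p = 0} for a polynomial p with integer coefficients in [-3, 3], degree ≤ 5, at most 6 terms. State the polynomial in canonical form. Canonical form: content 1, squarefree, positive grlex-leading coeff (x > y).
3*y^4 + x^2*y - 2*x*y^2 - 3*x^2

(a) deg p = 4. The shape is more complex than any degree-3 curve.
(b) From the visible intercepts: it crosses the x-axis at the gridline x = 0; it crosses the y-axis at the gridline y = 0.
(c) Solving for integer coefficients yields p as stated.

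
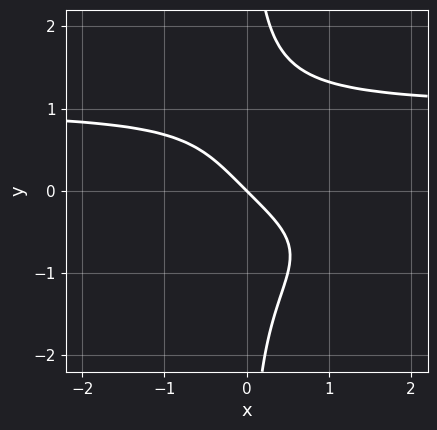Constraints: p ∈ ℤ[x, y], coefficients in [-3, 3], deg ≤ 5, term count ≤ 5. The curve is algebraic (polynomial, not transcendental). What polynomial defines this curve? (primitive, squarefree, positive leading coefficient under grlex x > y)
x*y^3 - x - y

(a) Degree: no degree-3 curve has this shape, so deg p = 4.
(b) Reading off the gridlines: it meets the x-axis at x = 0 (among the integer gridlines); it crosses the y-axis at the gridline y = 0.
(c) Putting this together gives p.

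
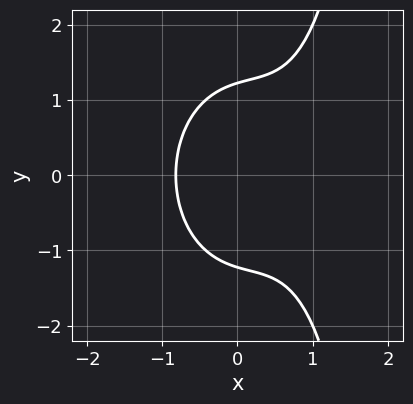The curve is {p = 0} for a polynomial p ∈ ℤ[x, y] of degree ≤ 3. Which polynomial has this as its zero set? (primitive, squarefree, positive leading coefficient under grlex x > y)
3*x^3 + x*y^2 - 2*x^2 - 2*y^2 + 3

(a) Degree: a generic line meets the curve in up to 3 points, so deg p = 3.
(b) Symmetries: it's symmetric under y → −y, forcing even powers of y.
(c) Putting this together gives p.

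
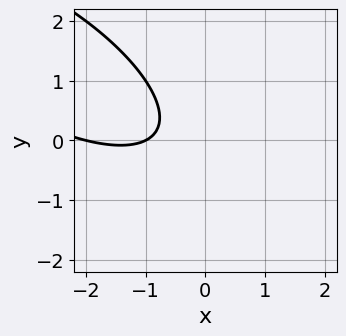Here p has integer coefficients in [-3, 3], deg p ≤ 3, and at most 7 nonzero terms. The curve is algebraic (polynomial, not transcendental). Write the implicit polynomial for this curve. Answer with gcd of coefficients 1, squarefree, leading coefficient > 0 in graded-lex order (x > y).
(a) Degree: a generic line meets the curve in up to 2 points, so deg p = 2.
(b) Observable constraints: among the integer gridlines, it crosses the x-axis at x ∈ {-2, -1}; the curve avoids every integer y-axis point in the box.
(c) Fitting integer coefficients to these (and the overall shape) gives p.

x^2 + 2*x*y + 2*y^2 + 3*x + 2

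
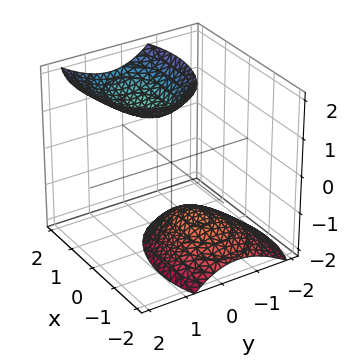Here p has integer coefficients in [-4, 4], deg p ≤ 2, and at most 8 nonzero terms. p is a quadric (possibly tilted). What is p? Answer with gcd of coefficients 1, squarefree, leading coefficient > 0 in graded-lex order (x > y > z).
First, there are 2 components. Treating them together as one polynomial.
Next, deg p = 2. A generic line meets the surface in up to 2 points.
Then, observable constraints: it misses every integer gridline on the x-axis; it misses every integer gridline on the y-axis.
Finally, putting this together gives p.

x^2 - x*z + 2*y^2 - y*z - z^2 + 2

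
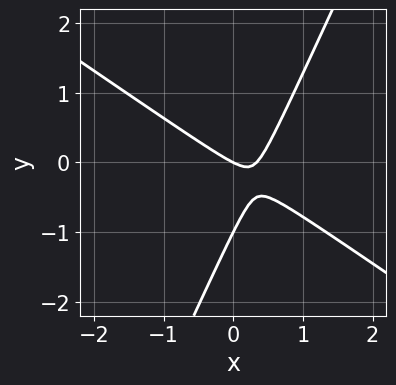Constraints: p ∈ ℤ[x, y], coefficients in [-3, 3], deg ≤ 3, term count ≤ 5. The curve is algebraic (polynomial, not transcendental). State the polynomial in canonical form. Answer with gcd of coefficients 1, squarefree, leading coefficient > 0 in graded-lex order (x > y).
3*x^2 + 3*x*y - 2*y^2 - x - 2*y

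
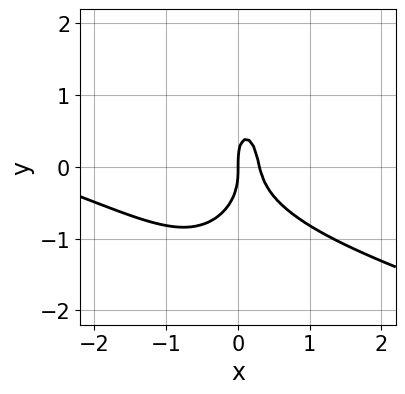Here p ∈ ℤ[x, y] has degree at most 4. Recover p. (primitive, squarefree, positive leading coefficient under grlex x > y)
x^3 + 3*x^2*y + y^3 + 3*x^2 - x

1. deg p = 3. The shape is more complex than any degree-2 curve.
2. Against the integer gridlines: one x-axis crossing is at x = 0; it crosses the y-axis at the gridline y = 0.
3. Solving for integer coefficients yields p as stated.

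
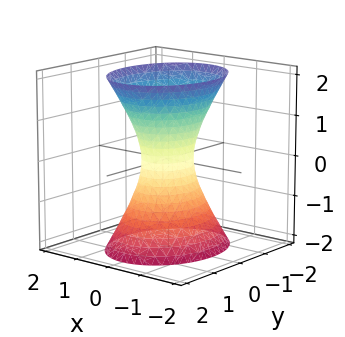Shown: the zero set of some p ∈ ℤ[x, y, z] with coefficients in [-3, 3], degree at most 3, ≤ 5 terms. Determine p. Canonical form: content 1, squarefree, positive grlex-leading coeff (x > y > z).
3*x^2 + 2*y^2 - z^2 - 1

1. The degree is 2 — an hourglass — one-sheet hyperboloid; a quadric.
2. Symmetries: the x ↦ −x reflection is a symmetry, so x appears only in even powers; it's symmetric under z → −z, forcing even powers of z; it's symmetric under y → −y, forcing even powers of y.
3. Checking where it meets the axes: it misses every integer gridline on the z-axis.
4. Putting this together gives p.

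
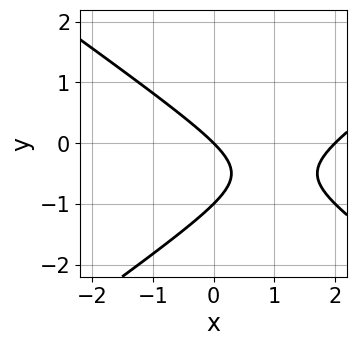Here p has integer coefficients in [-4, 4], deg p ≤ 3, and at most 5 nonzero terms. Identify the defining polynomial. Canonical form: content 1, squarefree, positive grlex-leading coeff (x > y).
x^2 - 2*y^2 - 2*x - 2*y

Degree: the shape is more complex than any degree-1 curve, so deg p = 2.
Checking where it meets the axes: the x-axis gridline crossings are at x ∈ {0, 2}; the y-axis gridline crossings are at y ∈ {-1, 0}.
Putting this together gives p.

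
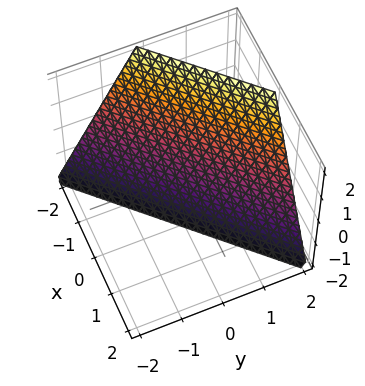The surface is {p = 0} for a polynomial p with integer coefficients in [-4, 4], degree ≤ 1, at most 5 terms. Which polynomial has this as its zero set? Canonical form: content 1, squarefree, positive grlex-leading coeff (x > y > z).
First, deg p = 1. The surface is flat (a plane).
Then, reading off the gridlines: one y-axis crossing is at y = 1; it meets the x-axis at x = -1 (among the integer gridlines); one z-axis crossing is at z = -2.
Finally, assembling these constraints gives the stated polynomial.

2*x - 2*y + z + 2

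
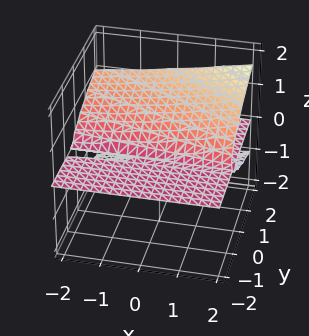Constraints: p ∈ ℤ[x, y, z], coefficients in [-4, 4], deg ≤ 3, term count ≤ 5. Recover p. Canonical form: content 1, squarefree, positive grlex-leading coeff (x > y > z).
x*z^2 - 3*z^3 + 2*y*z + z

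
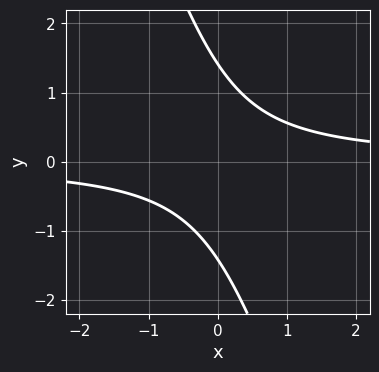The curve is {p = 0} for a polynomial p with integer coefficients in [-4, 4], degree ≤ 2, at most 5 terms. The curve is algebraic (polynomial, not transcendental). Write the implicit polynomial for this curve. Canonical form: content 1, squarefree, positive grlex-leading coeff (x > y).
3*x*y + y^2 - 2

First, deg p = 2.
Next, checking where it meets the axes: it misses every integer gridline on the x-axis.
Finally, assembling these constraints gives the stated polynomial.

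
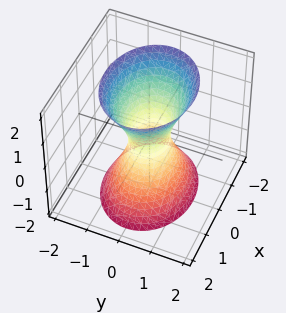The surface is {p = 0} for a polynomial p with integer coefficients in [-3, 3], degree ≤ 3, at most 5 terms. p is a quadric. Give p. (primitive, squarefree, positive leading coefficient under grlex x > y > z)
Degree: an hourglass — one-sheet hyperboloid; a quadric, so deg p = 2.
Symmetries: it's symmetric under x → −x, forcing even powers of x; the y ↦ −y reflection is a symmetry, so y appears only in even powers; mirror symmetry z ↦ −z ⇒ only even powers of z.
Observable constraints: no z-intercept at any integer in the box.
Putting this together gives p.

2*x^2 + 3*y^2 - z^2 - 1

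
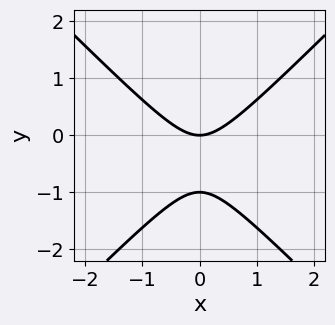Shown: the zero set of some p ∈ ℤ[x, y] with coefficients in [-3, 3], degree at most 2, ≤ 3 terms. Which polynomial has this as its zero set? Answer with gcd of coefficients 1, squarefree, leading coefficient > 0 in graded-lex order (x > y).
x^2 - y^2 - y

The degree is 2 — a generic line meets the curve in up to 2 points.
Symmetries: it's symmetric under x → −x, forcing even powers of x.
Against the integer gridlines: one x-axis crossing is at x = 0; the y-axis gridline crossings are at y ∈ {-1, 0}.
Putting this together gives p.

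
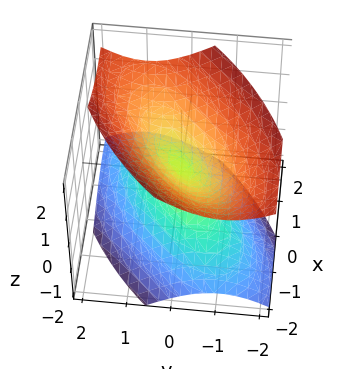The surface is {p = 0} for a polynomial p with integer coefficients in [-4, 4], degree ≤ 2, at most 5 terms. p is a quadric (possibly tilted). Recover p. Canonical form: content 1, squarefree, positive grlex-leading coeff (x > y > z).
First, deg p = 2. A generic line meets the surface in up to 2 points.
Next, observable constraints: it meets the y-axis at y = 0 (among the integer gridlines); it meets the z-axis at z = 0 (among the integer gridlines); one x-axis crossing is at x = 0.
Finally, matching integer coefficients to the picture gives p.

2*x^2 - 3*x*y + 3*y^2 - 3*z^2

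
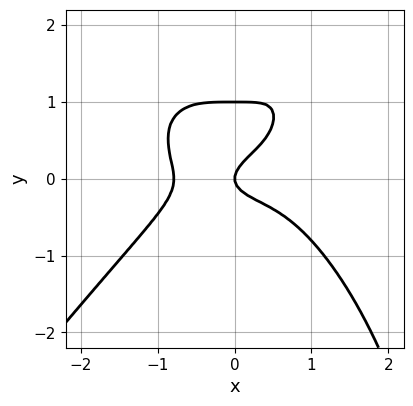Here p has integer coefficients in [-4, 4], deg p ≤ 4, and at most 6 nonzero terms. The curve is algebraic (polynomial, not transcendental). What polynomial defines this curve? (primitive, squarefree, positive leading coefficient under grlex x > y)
(a) The degree is 4 — no degree-3 curve has this shape.
(b) Reading off the gridlines: the y-axis gridline crossings are at y ∈ {0, 1}; it meets the x-axis at x = 0 (among the integer gridlines).
(c) Fitting integer coefficients to these (and the overall shape) gives p.

2*x^4 - x*y^3 + 3*y^3 - 3*y^2 + x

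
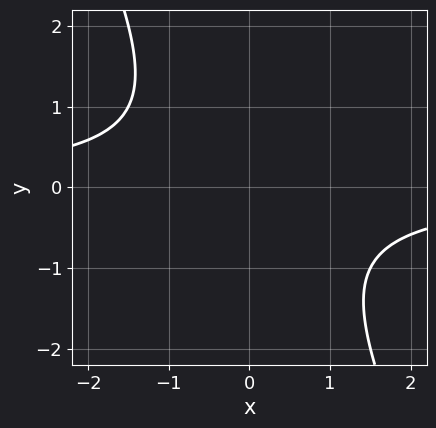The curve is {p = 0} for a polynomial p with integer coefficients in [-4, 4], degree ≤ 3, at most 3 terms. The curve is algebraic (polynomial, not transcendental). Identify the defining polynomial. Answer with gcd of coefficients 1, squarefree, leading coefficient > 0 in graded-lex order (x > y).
2*x*y + y^2 + 2

(a) deg p = 2.
(b) Reading off the gridlines: it misses every integer gridline on the y-axis; it misses every integer gridline on the x-axis.
(c) Solving for integer coefficients yields p as stated.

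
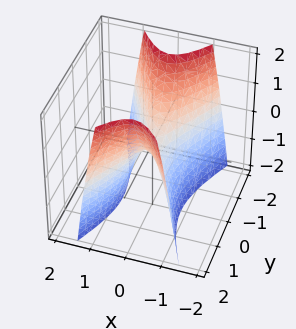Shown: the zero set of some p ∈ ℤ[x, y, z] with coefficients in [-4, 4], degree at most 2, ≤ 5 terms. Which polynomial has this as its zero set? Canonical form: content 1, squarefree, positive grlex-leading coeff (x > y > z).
3*x^2 - y^2 + z

1. Degree: a saddle surface; a quadric, so deg p = 2.
2. Symmetries: it's symmetric under y → −y, forcing even powers of y; the x ↦ −x reflection is a symmetry, so x appears only in even powers.
3. From the visible intercepts: one y-axis crossing is at y = 0; it crosses the z-axis at the gridline z = 0.
4. These observations pin down the coefficients.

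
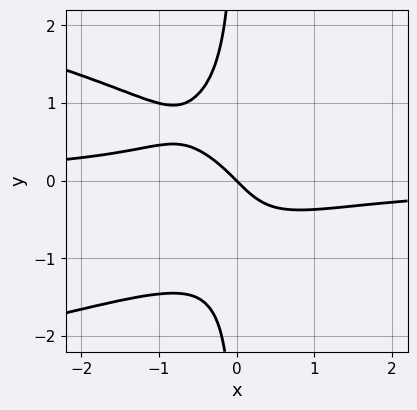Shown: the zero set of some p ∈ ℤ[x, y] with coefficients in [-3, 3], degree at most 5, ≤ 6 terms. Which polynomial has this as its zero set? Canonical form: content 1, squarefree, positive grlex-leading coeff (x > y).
3*x*y^3 + 3*x^2*y + 2*x + 2*y

First, deg p = 4.
Next, against the integer gridlines: one x-axis crossing is at x = 0; one y-axis crossing is at y = 0.
Finally, putting this together gives p.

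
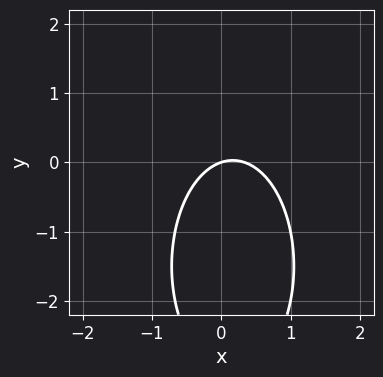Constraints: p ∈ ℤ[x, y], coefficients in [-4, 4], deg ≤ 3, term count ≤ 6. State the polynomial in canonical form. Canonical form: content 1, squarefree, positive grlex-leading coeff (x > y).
Degree: a generic line meets the curve in up to 2 points, so deg p = 2.
Reading off the gridlines: it crosses the x-axis at the gridline x = 0; it crosses the y-axis at the gridline y = 0.
Assembling these constraints gives the stated polynomial.

3*x^2 + y^2 - x + 3*y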